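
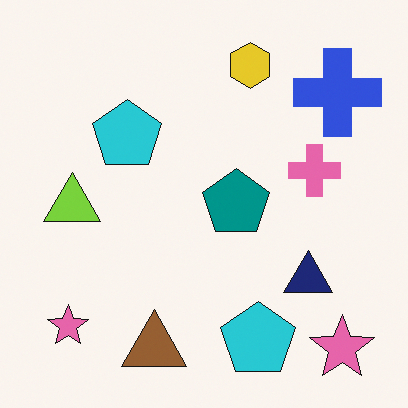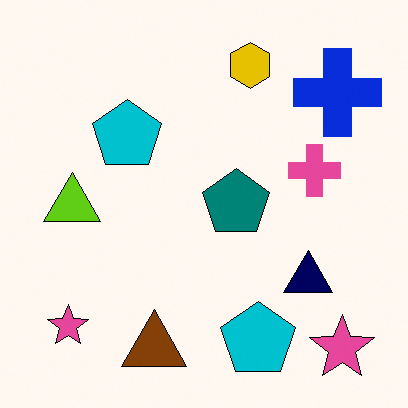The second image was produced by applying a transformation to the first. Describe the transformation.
This is the original image given slightly increased contrast.

Tones are pushed away from mid-grey across the whole image — a global contrast change.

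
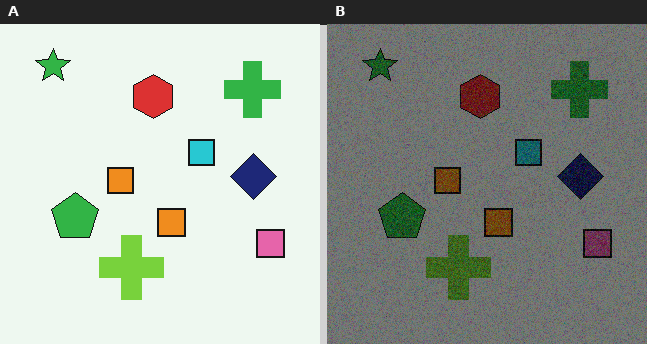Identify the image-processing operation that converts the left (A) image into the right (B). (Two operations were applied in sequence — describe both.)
The image was degraded with strong gaussian noise, then noticeably darkened.

Random speckle covers the whole image, including the flat background. Every pixel — background and shapes alike — is uniformly darkened.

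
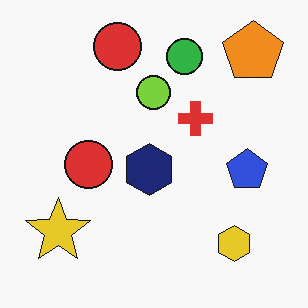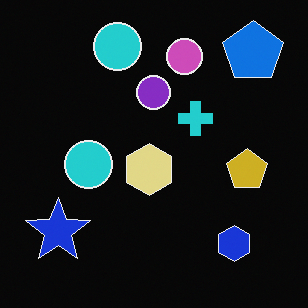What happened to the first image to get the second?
The transformation is: color-inverted (negative).

The light background has become dark and every shape's color is its complement — a photographic negative.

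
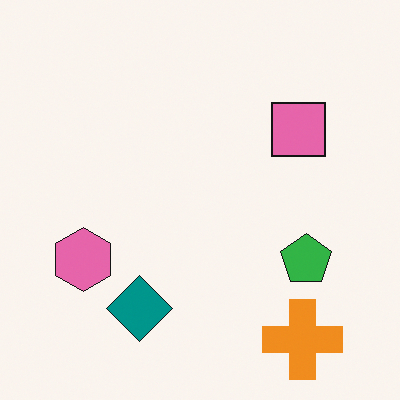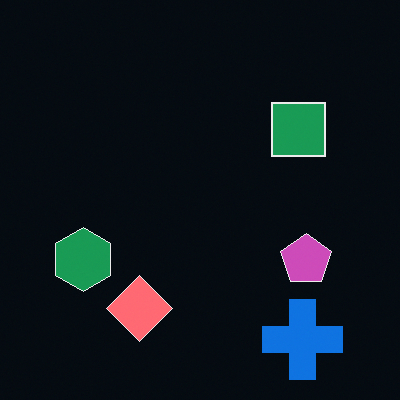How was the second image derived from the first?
The second image is the first color-inverted (negative).

The light background has become dark and every shape's color is its complement — a photographic negative.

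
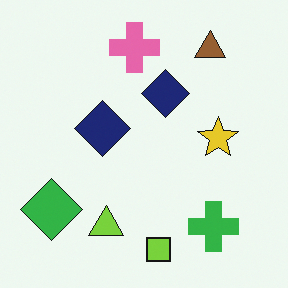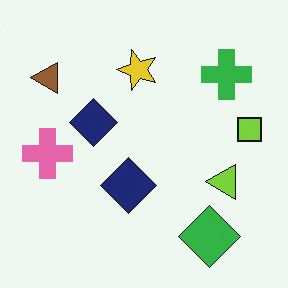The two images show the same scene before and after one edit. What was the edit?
This is the original image rotated 90° counter-clockwise.

The brown triangle sits in the top-right of the first image and the top-left of the second — consistent with a whole-image 90° counter-clockwise rotation.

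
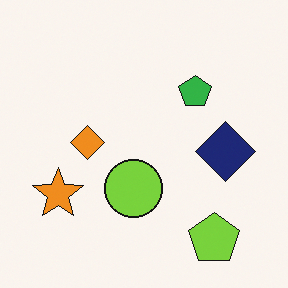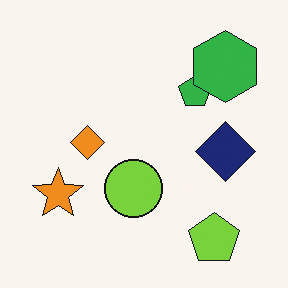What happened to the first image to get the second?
Overlaid with an additional green hexagon.

A green hexagon appears in the second image that is absent from the first.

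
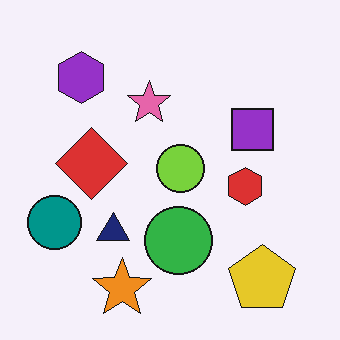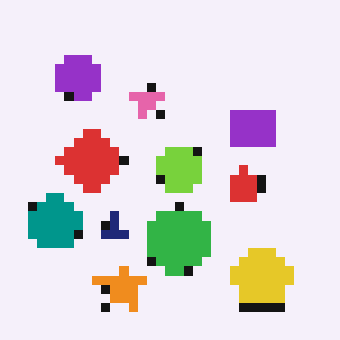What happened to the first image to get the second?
The image was heavily pixelated into large blocks.

Shapes are reduced to large square blocks; fine edges and outlines are lost — a downscale-then-upscale (mosaic) effect.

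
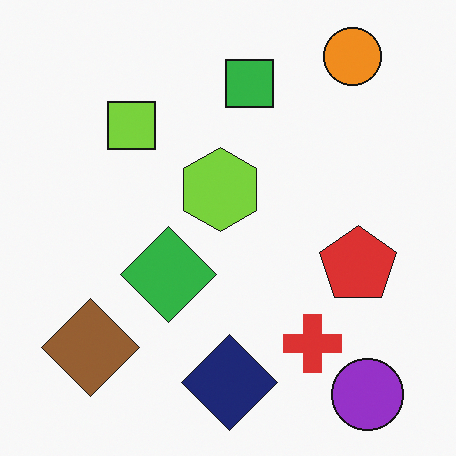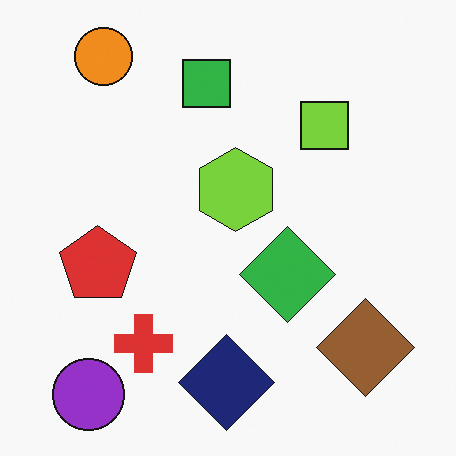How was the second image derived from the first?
The image was flipped horizontally (left ↔ right).

The purple circle is in the bottom-right of the first image and the bottom-left of the second — shapes on opposite sides of the vertical midline have swapped in a mirror flip.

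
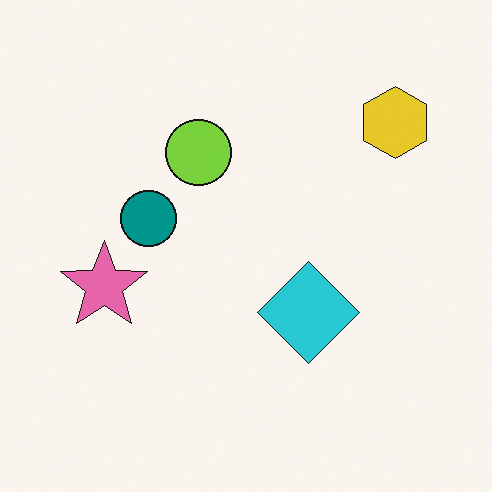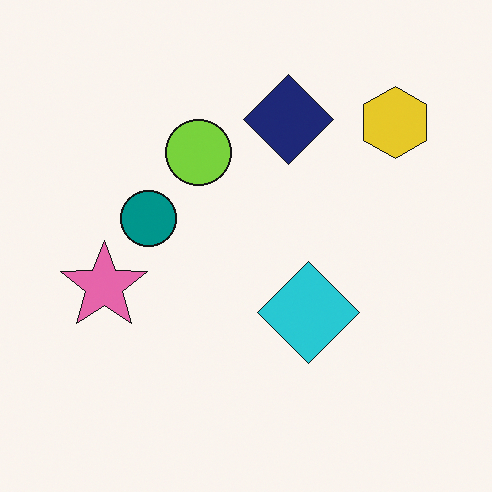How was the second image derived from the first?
The transformation is: overlaid with an additional navy diamond.

A navy diamond appears in the second image that is absent from the first.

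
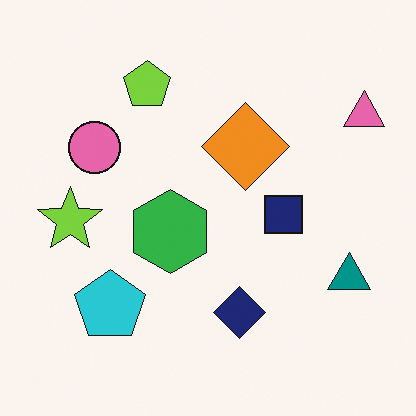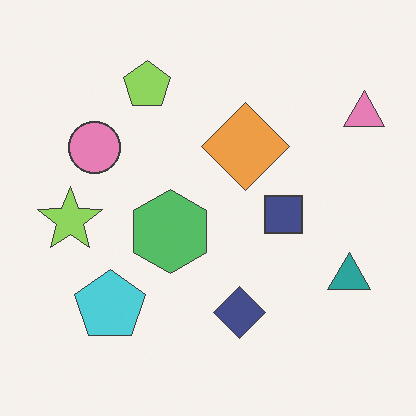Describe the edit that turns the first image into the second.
Given slightly reduced contrast.

Tones are pushed toward mid-grey across the whole image — a global contrast change.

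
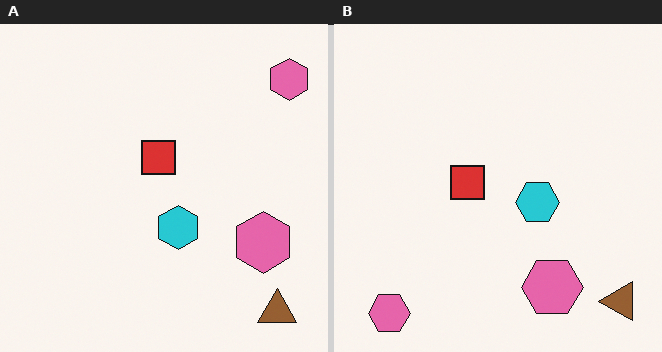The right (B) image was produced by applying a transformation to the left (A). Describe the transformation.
Transposed (reflected across the top-left ↔ bottom-right diagonal).

Shapes have swapped their row and column positions — what was in the top-right is now in the bottom-left — a diagonal reflection.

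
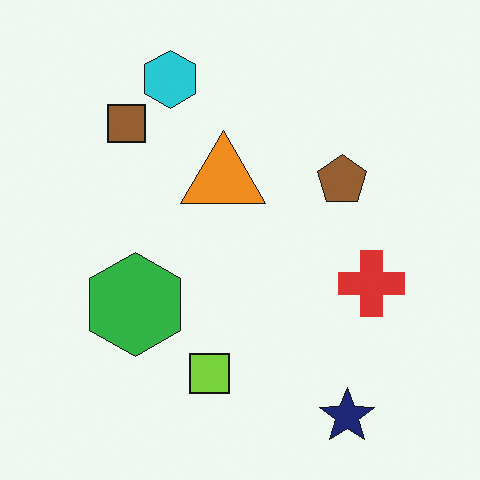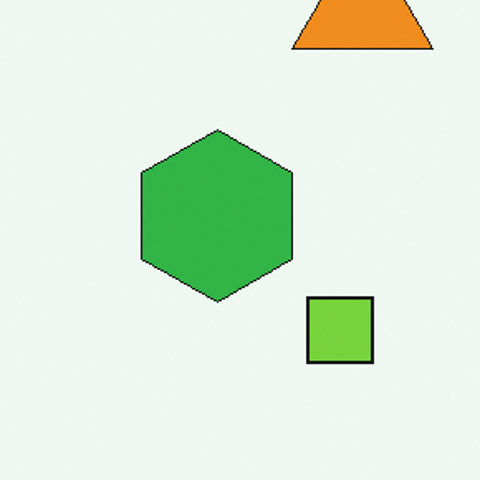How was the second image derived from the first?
This is the original image cropped tightly and scaled back up.

The visible shapes are larger and the field of view is narrower; shapes near the original edges may be partly or wholly outside the frame — a crop-and-rescale.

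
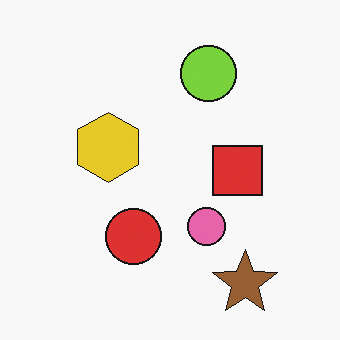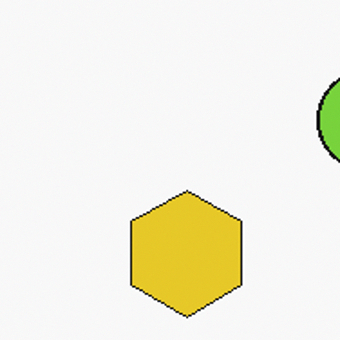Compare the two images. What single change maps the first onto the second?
This is the original image cropped to a noticeably smaller region and rescaled.

The visible shapes are larger and the field of view is narrower; shapes near the original edges may be partly or wholly outside the frame — a crop-and-rescale.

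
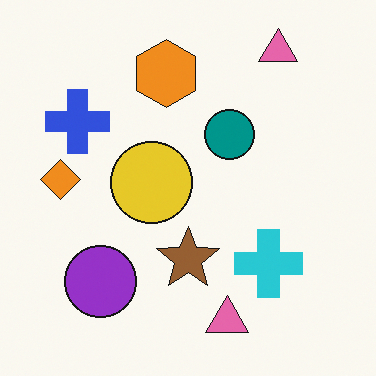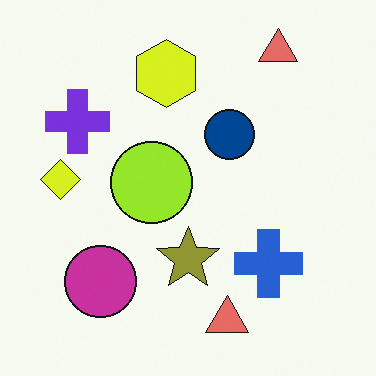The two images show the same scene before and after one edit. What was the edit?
It was hue-shifted by a small amount.

Every shape's color has rotated by the same amount around the hue wheel — a uniform hue shift.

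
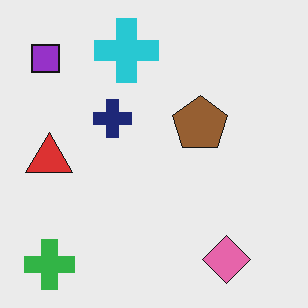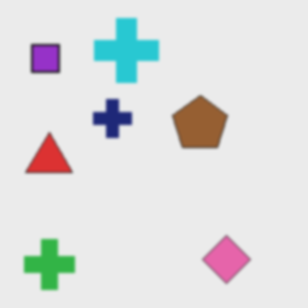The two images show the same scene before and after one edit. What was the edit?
This is the original image slightly softened.

Shape edges and outlines are uniformly softened across the whole image.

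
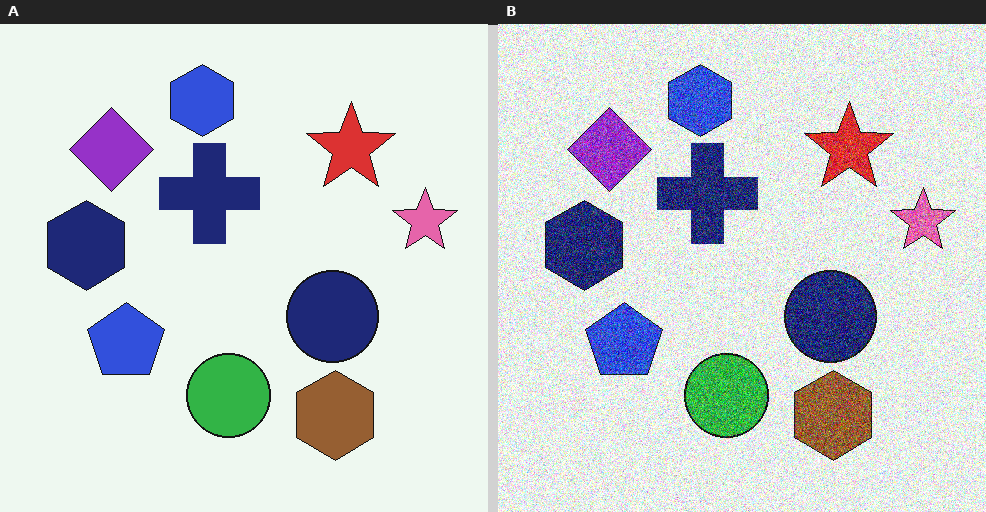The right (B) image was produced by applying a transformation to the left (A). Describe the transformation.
Degraded with a thick layer of grain.

Random speckle covers the whole image, including the flat background.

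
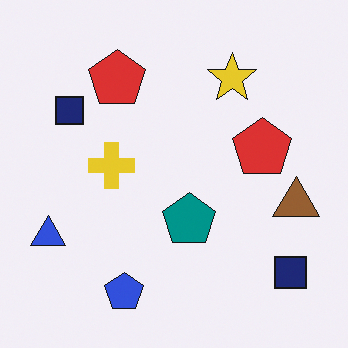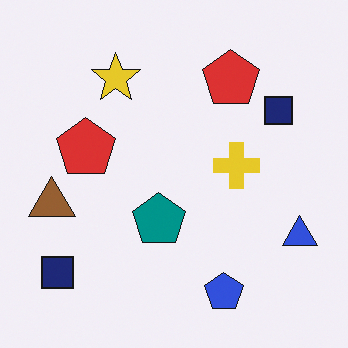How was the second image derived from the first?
The second image is the first flipped horizontally (left ↔ right).

The blue triangle is in the bottom-left of the first image and the bottom-right of the second — shapes on opposite sides of the vertical midline have swapped in a mirror flip.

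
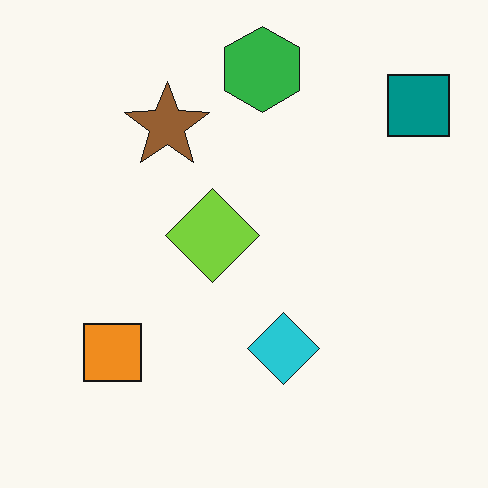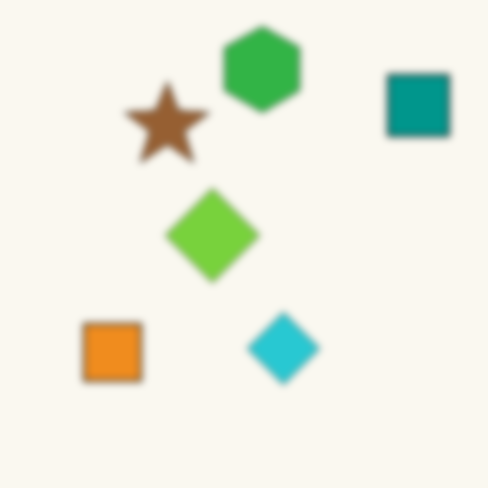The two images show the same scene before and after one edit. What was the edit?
This is the original image moderately blurred.

Shape edges and outlines are uniformly softened across the whole image.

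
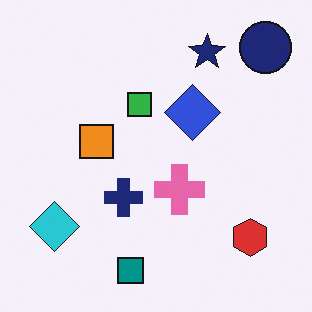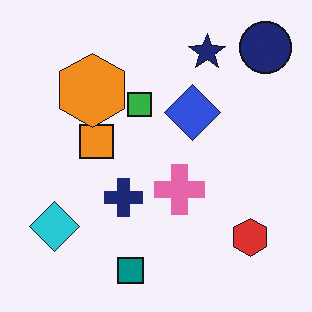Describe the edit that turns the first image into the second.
Overlaid with an additional orange hexagon.

An orange hexagon appears in the second image that is absent from the first.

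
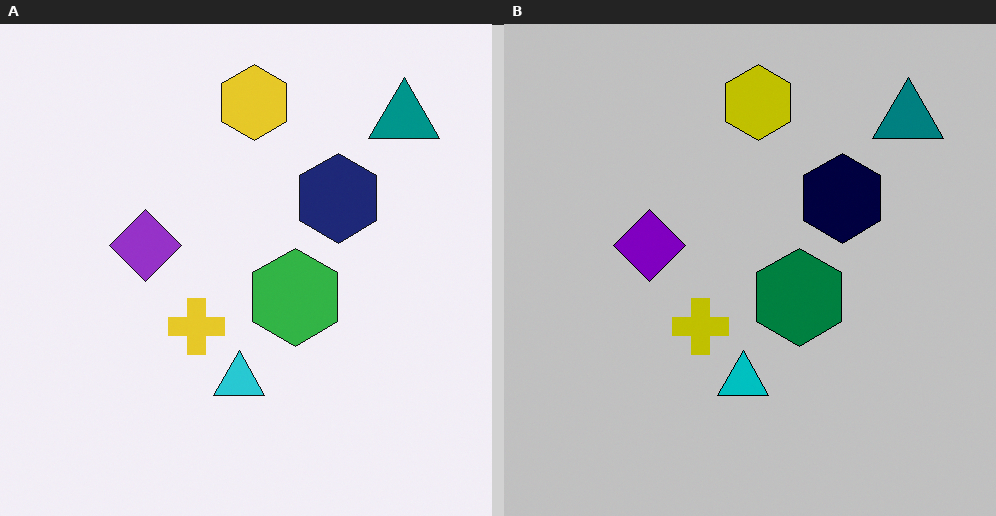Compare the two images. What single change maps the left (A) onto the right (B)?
Aggressively posterized.

Each flat color has snapped to a coarser quantized level — most visibly, the near-white background has dropped to a flat grey.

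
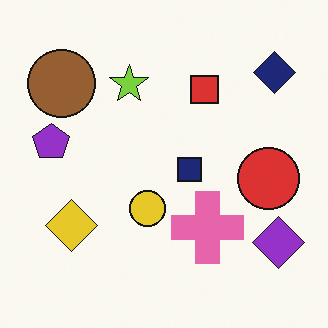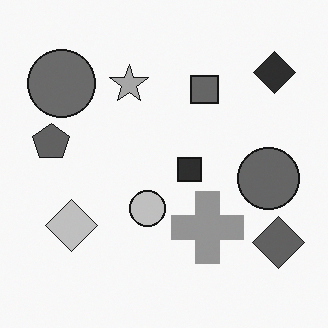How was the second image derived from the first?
Converted to grayscale.

All color is removed — every shape is now a shade of grey.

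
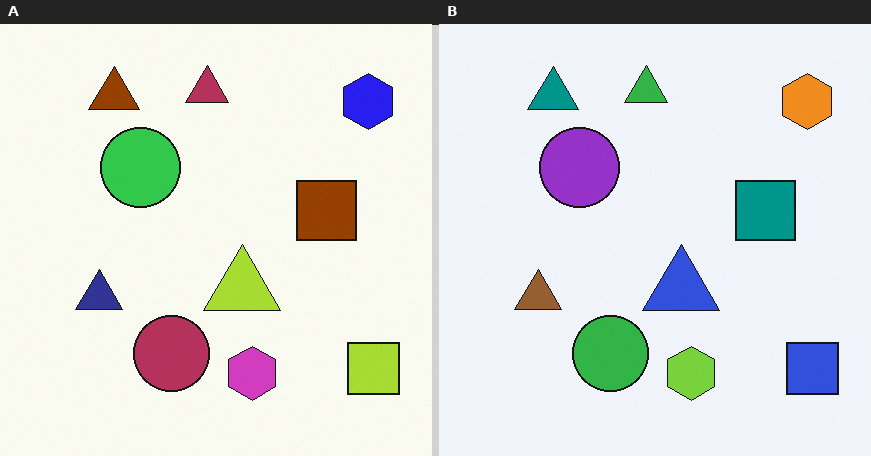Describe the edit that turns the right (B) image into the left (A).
This is the original image hue-shifted by a large amount.

Every shape's color has rotated by the same amount around the hue wheel — a uniform hue shift.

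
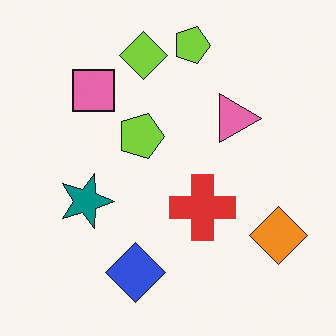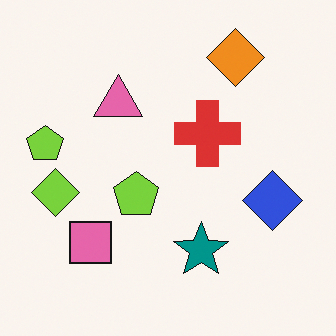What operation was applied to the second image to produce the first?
The image was rotated 90° clockwise.

The orange diamond sits in the top-right of the second image and the bottom-right of the first — consistent with a whole-image 90° clockwise rotation.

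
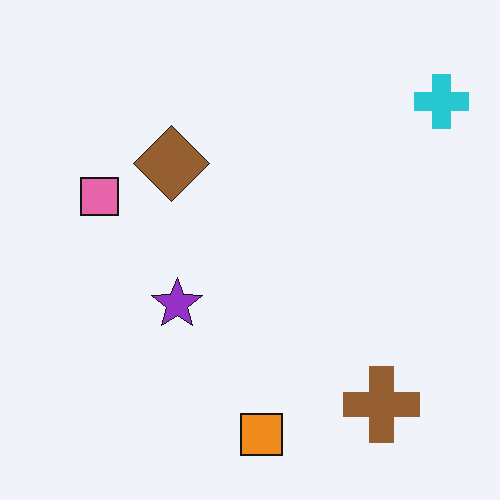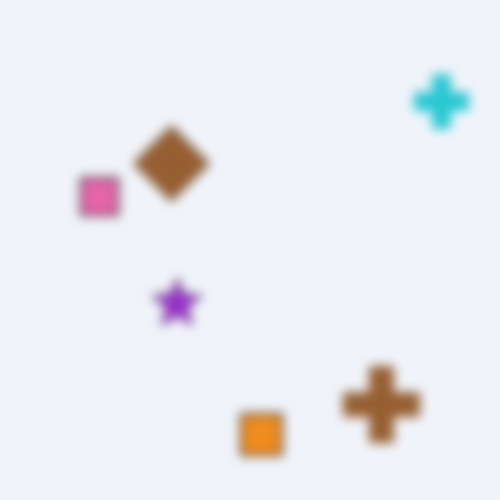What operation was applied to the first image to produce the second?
This is the original image strongly gaussian-blurred.

Shape edges and outlines are uniformly softened across the whole image.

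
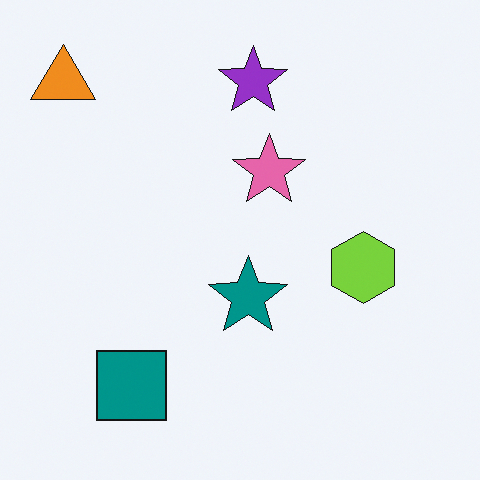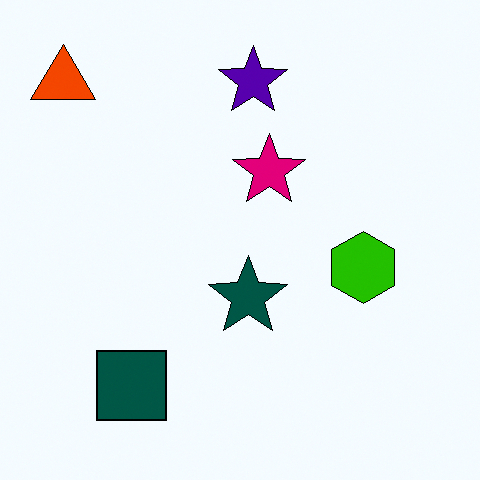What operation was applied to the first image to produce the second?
This is the original image boosted in contrast.

Tones are pushed away from mid-grey across the whole image — a global contrast change.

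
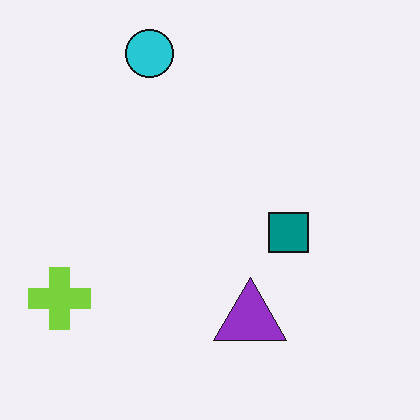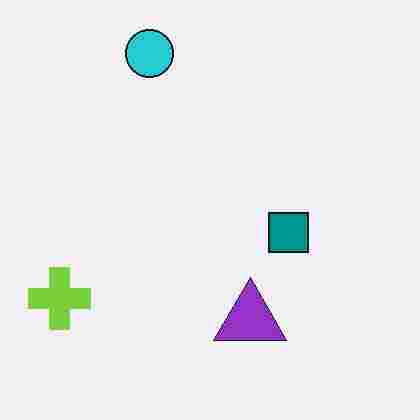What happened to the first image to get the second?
Degraded with heavy JPEG compression.

Blocky 8×8 compression artifacts appear around shape edges and the flat background shows ringing — characteristic JPEG degradation.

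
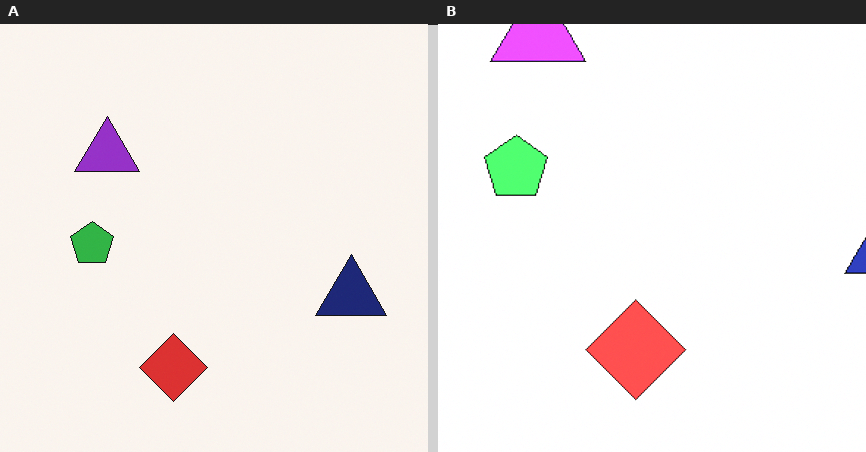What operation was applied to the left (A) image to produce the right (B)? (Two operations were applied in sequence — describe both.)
The right (B) image is the left (A) cropped to a modestly smaller region and rescaled, then noticeably brightened.

The visible shapes are larger and the field of view is narrower; shapes near the original edges may be partly or wholly outside the frame — a crop-and-rescale. Every pixel — background and shapes alike — is uniformly brightened.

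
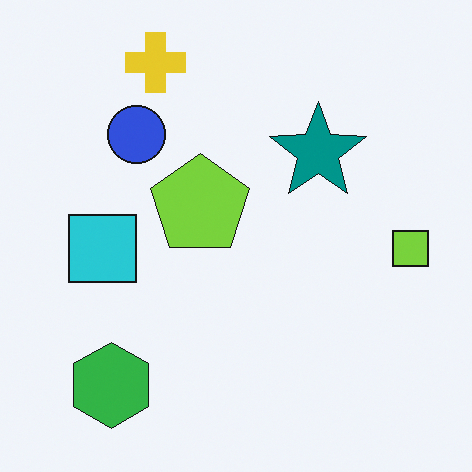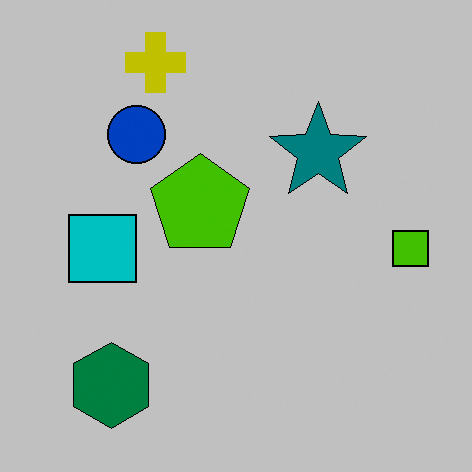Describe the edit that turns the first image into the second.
The image was aggressively posterized.

Each flat color has snapped to a coarser quantized level — most visibly, the near-white background has dropped to a flat grey.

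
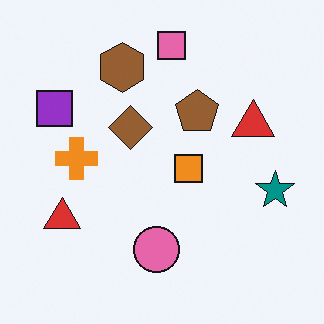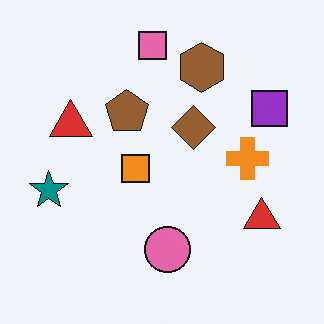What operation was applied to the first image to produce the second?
The transformation is: flipped horizontally (left ↔ right).

The teal star is in the right of the first image and the left of the second — shapes on opposite sides of the vertical midline have swapped in a mirror flip.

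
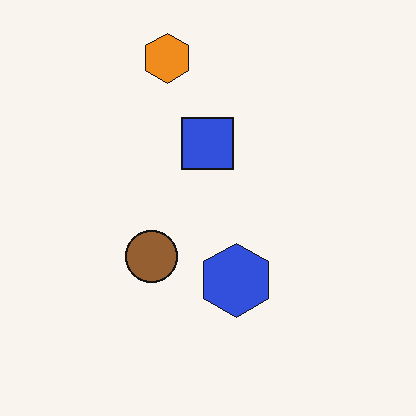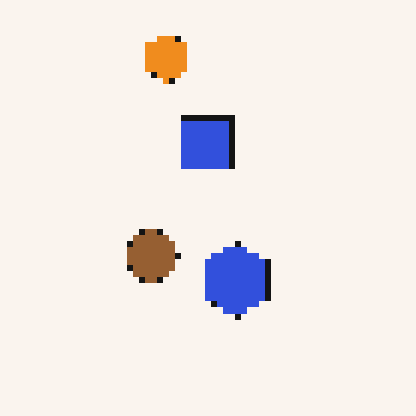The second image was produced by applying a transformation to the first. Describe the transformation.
Moderately pixelated.

Shapes are reduced to large square blocks; fine edges and outlines are lost — a downscale-then-upscale (mosaic) effect.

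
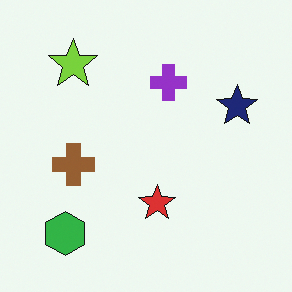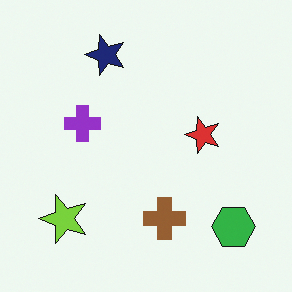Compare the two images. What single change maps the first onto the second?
It was rotated 90° counter-clockwise.

The green hexagon sits in the bottom-left of the first image and the bottom-right of the second — consistent with a whole-image 90° counter-clockwise rotation.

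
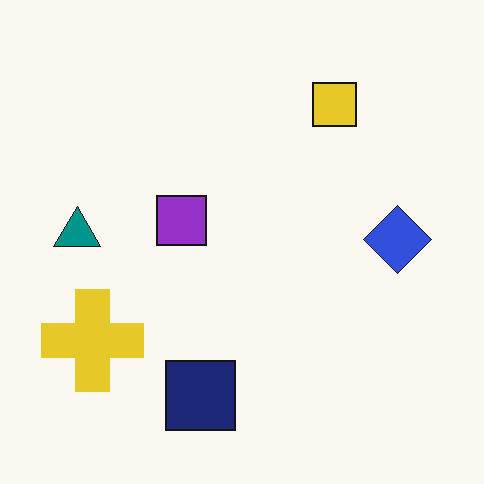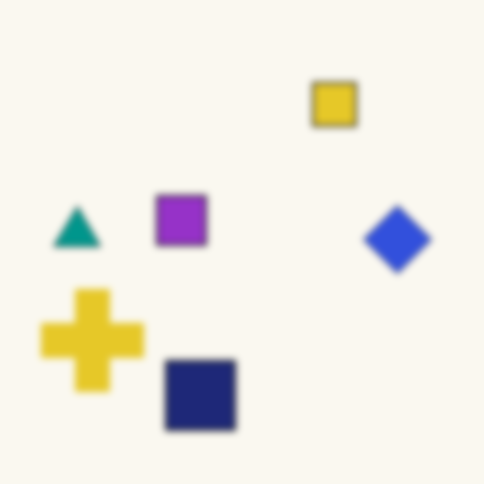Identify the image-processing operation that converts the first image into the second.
The transformation is: moderately blurred.

Shape edges and outlines are uniformly softened across the whole image.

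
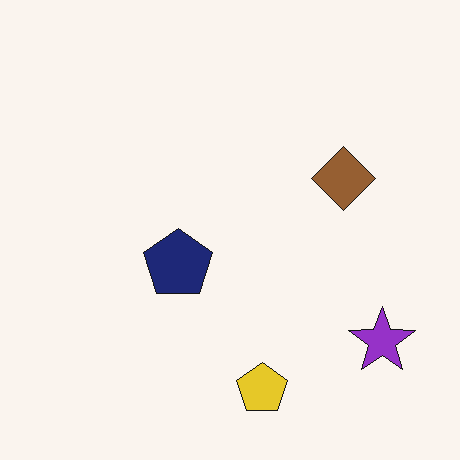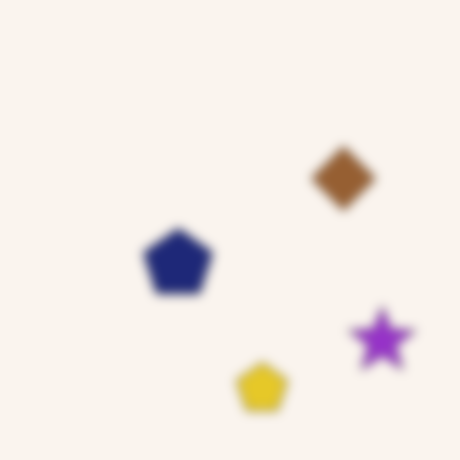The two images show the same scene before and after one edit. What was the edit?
The image was heavily blurred.

Shape edges and outlines are uniformly softened across the whole image.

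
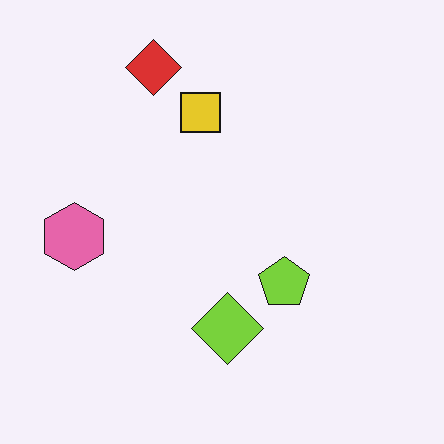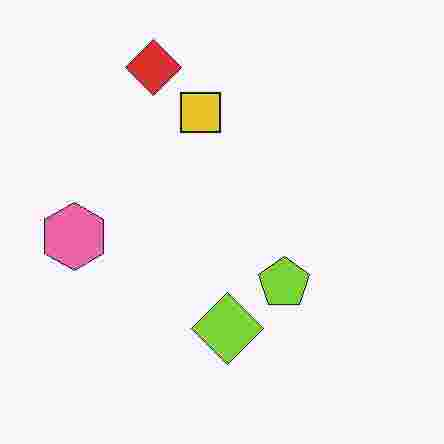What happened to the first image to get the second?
This is the original image heavily JPEG-compressed with obvious blocking artifacts.

Blocky 8×8 compression artifacts appear around shape edges and the flat background shows ringing — characteristic JPEG degradation.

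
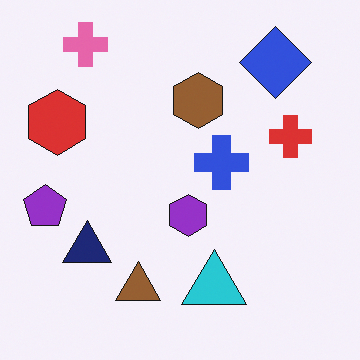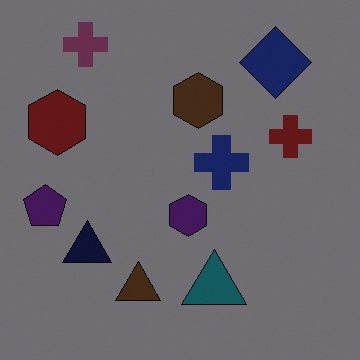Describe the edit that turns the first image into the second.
It was darkened a lot.

Every pixel — background and shapes alike — is uniformly darkened.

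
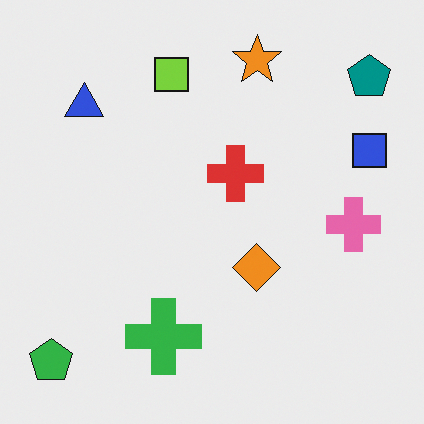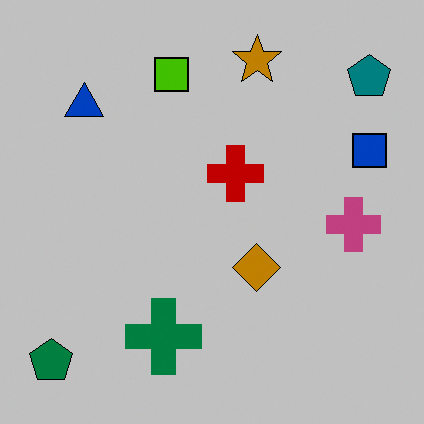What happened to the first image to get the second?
The transformation is: heavily posterized to just a handful of flat colors.

Each flat color has snapped to a coarser quantized level — most visibly, the near-white background has dropped to a flat grey.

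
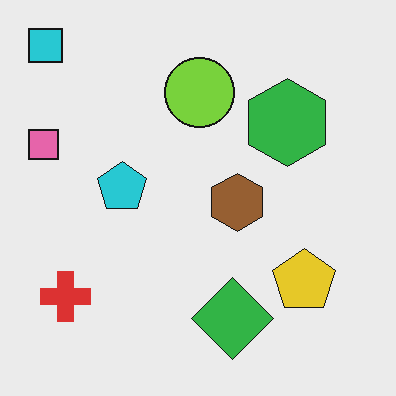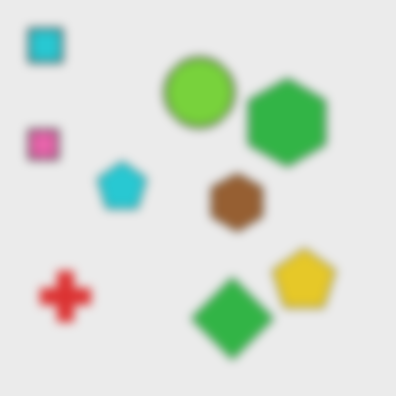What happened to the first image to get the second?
This is the original image strongly gaussian-blurred.

Shape edges and outlines are uniformly softened across the whole image.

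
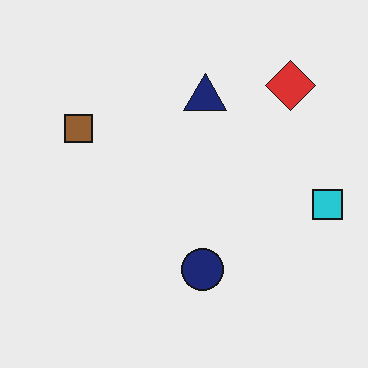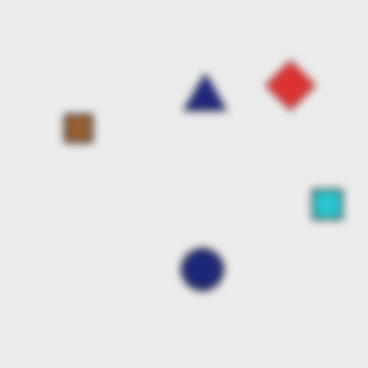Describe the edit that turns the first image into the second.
Moderately blurred.

Shape edges and outlines are uniformly softened across the whole image.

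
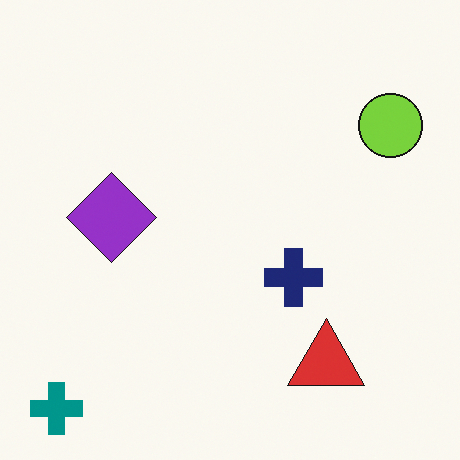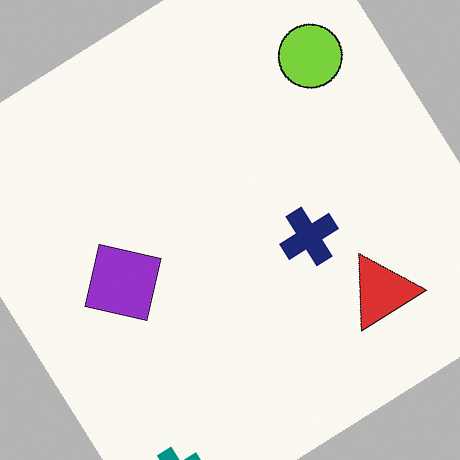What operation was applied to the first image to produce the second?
The second image is the first rotated counter-clockwise by a large amount — several tens of degrees.

Every shape is tilted by the same angle and the image corners show triangular fill wedges — a whole-image rotation by a non-right angle.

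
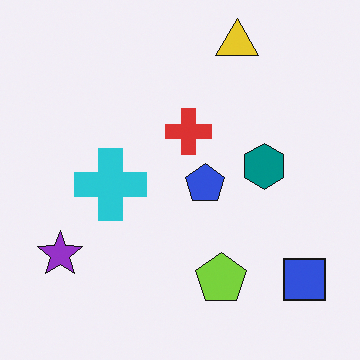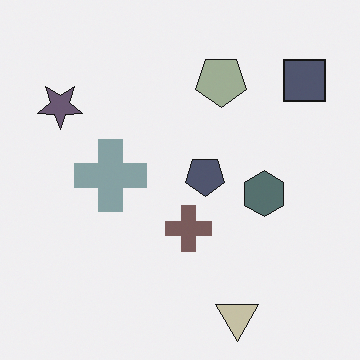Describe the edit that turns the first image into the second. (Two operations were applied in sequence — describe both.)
This is the original image heavily desaturated, then flipped vertically (top ↔ bottom).

All colors are more muted and greyish — a global saturation change. The yellow triangle is in the top of the first image and the bottom of the second — shapes on opposite sides of the horizontal midline have swapped in a mirror flip.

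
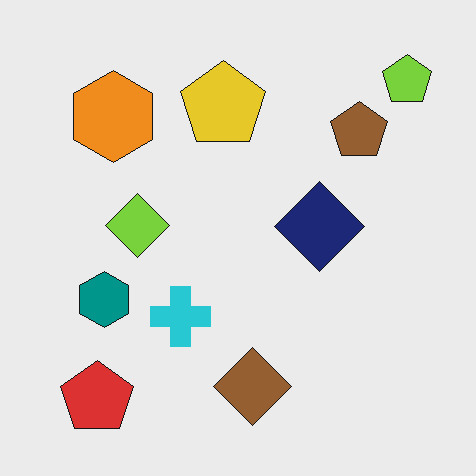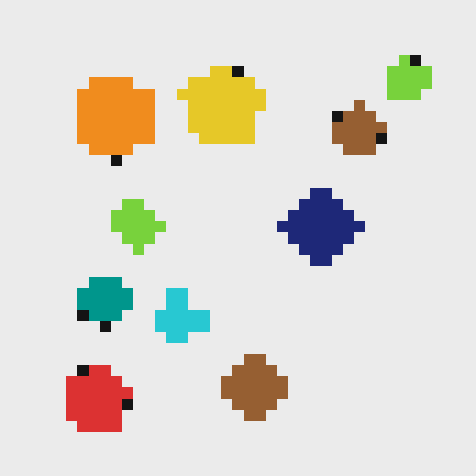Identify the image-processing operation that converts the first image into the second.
This is the original image coarsely pixelated.

Shapes are reduced to large square blocks; fine edges and outlines are lost — a downscale-then-upscale (mosaic) effect.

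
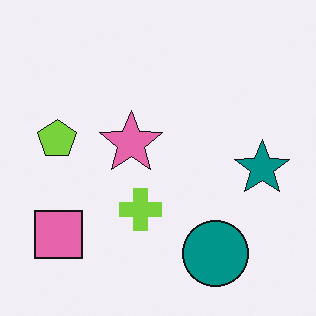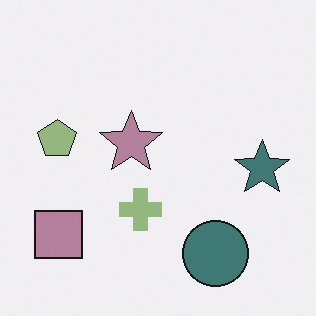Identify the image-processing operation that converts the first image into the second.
The transformation is: made much more muted (saturation change).

All colors are more muted and greyish — a global saturation change.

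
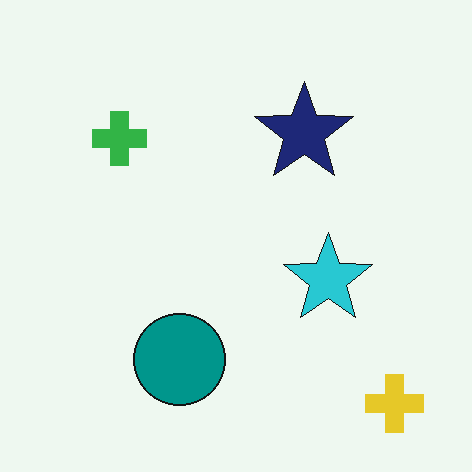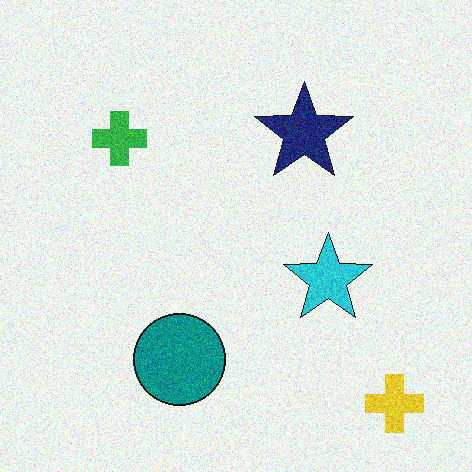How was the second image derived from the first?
The second image is the first degraded with visible gaussian noise.

Random speckle covers the whole image, including the flat background.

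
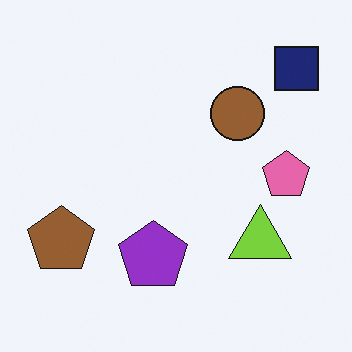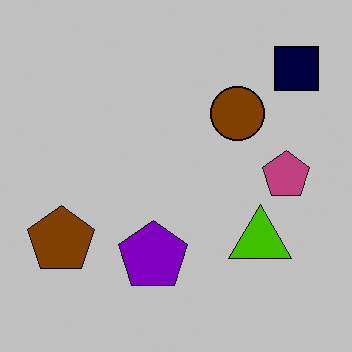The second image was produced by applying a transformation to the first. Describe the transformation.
Aggressively posterized.

Each flat color has snapped to a coarser quantized level — most visibly, the near-white background has dropped to a flat grey.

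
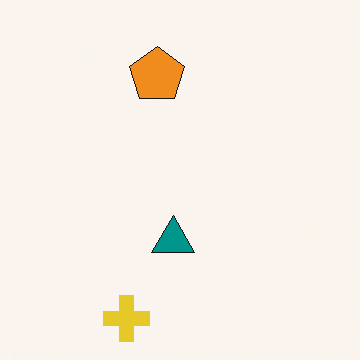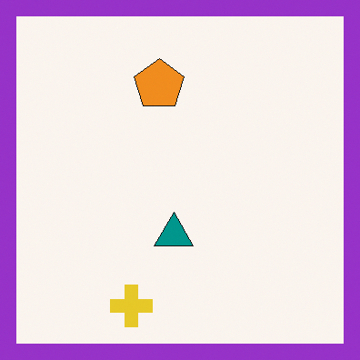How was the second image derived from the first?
This is the original image framed with a purple border.

A solid purple frame runs around the edge of the second image, with the content slightly shrunk inside it.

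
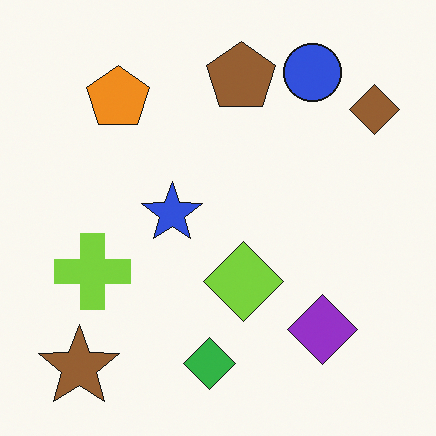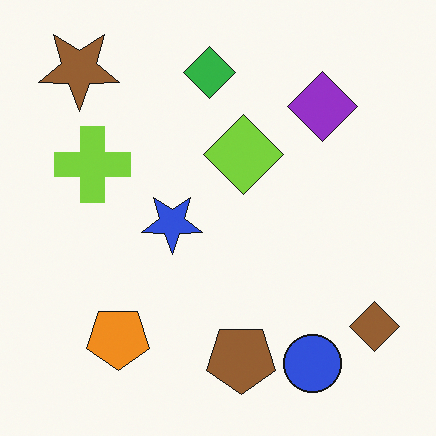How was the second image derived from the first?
It was flipped vertically (top ↔ bottom).

The brown star is in the bottom-left of the first image and the top-left of the second — shapes on opposite sides of the horizontal midline have swapped in a mirror flip.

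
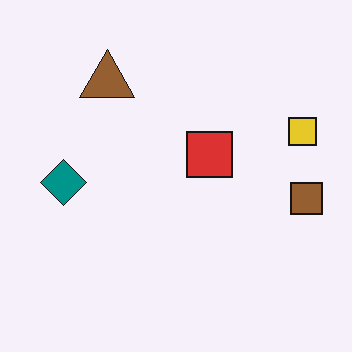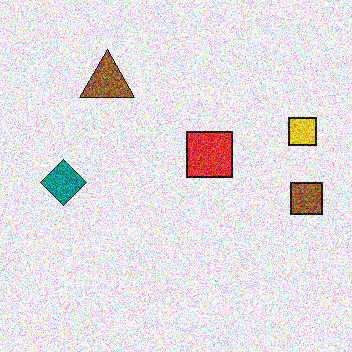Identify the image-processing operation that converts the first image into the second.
The image was degraded with strong gaussian noise.

Random speckle covers the whole image, including the flat background.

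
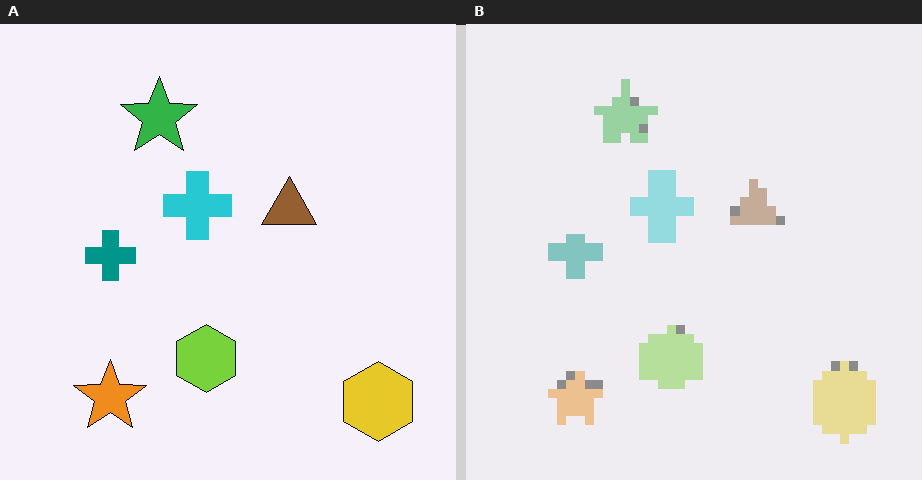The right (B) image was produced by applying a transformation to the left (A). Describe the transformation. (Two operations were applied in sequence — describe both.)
This is the original image given much lower contrast, then heavily pixelated into large blocks.

Tones are pushed toward mid-grey across the whole image — a global contrast change. Shapes are reduced to large square blocks; fine edges and outlines are lost — a downscale-then-upscale (mosaic) effect.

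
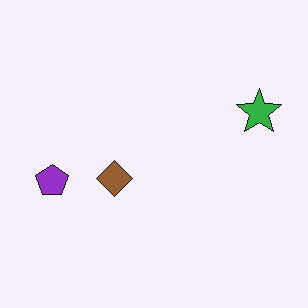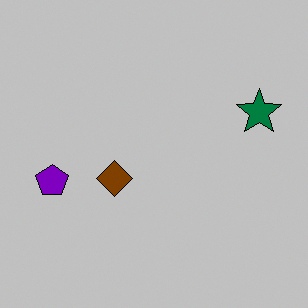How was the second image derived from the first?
The transformation is: aggressively posterized.

Each flat color has snapped to a coarser quantized level — most visibly, the near-white background has dropped to a flat grey.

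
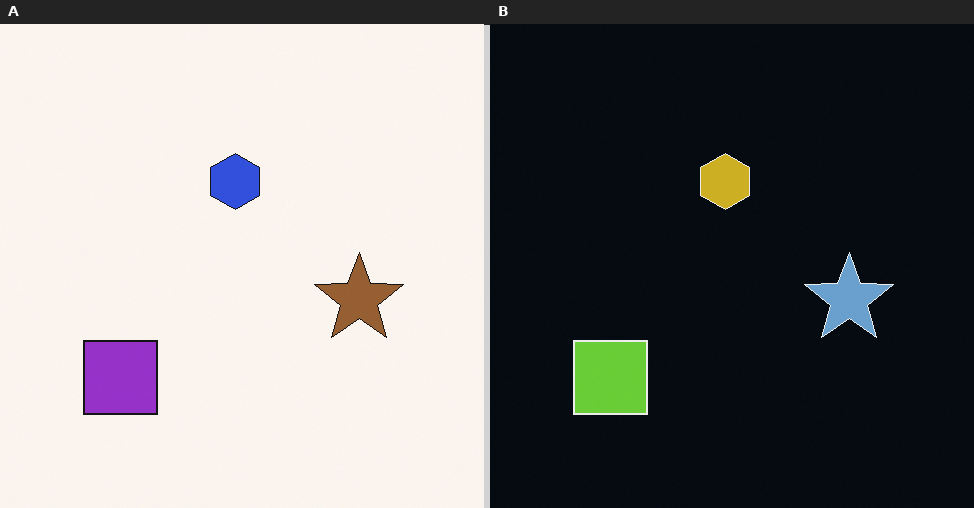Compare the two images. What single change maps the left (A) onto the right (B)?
The right (B) image is the left (A) color-inverted (negative).

The light background has become dark and every shape's color is its complement — a photographic negative.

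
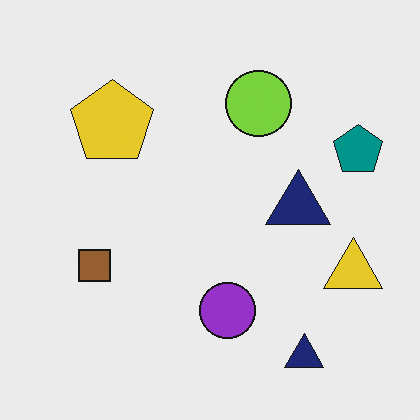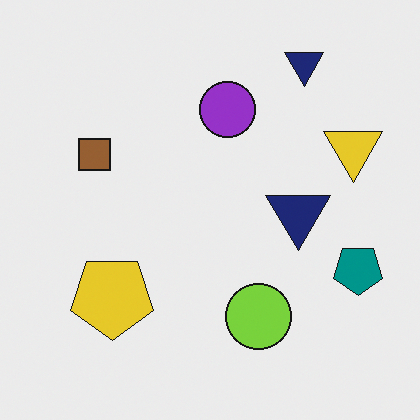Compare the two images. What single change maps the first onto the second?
This is the original image flipped vertically (top ↔ bottom).

The lime circle is in the top of the first image and the bottom of the second — shapes on opposite sides of the horizontal midline have swapped in a mirror flip.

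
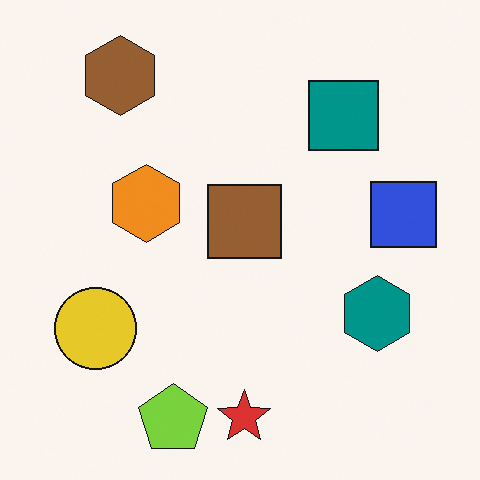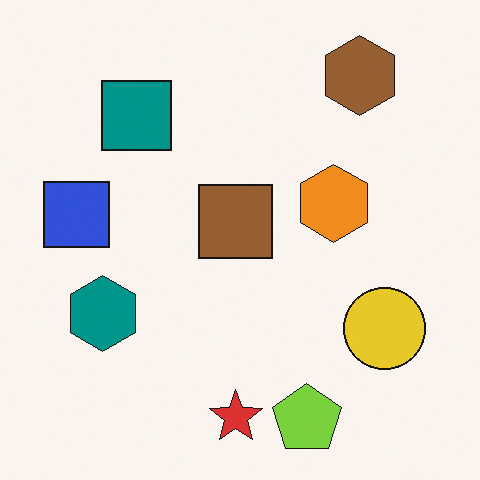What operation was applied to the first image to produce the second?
The transformation is: flipped horizontally (left ↔ right).

The blue square is in the right of the first image and the left of the second — shapes on opposite sides of the vertical midline have swapped in a mirror flip.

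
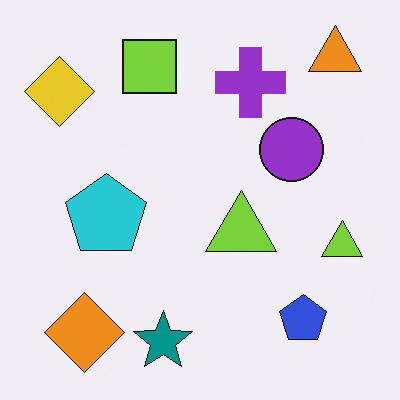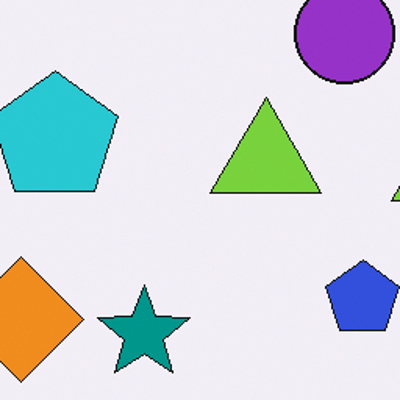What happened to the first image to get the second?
The second image is the first cropped slightly and scaled back up.

The visible shapes are larger and the field of view is narrower; shapes near the original edges may be partly or wholly outside the frame — a crop-and-rescale.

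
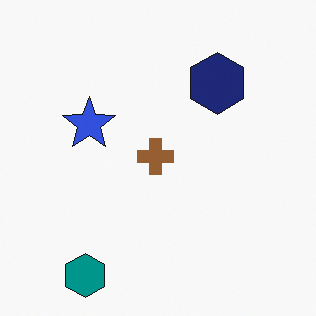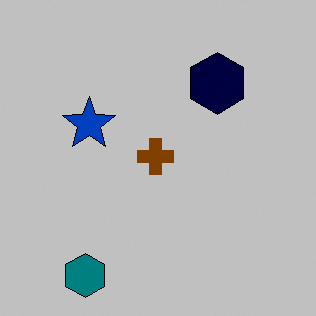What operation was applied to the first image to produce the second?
This is the original image heavily posterized to just a handful of flat colors.

Each flat color has snapped to a coarser quantized level — most visibly, the near-white background has dropped to a flat grey.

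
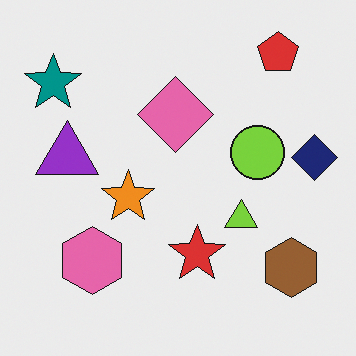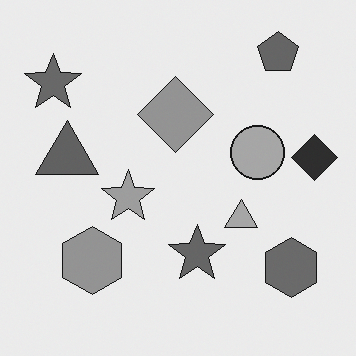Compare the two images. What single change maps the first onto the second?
It was converted to grayscale.

All color is removed — every shape is now a shade of grey.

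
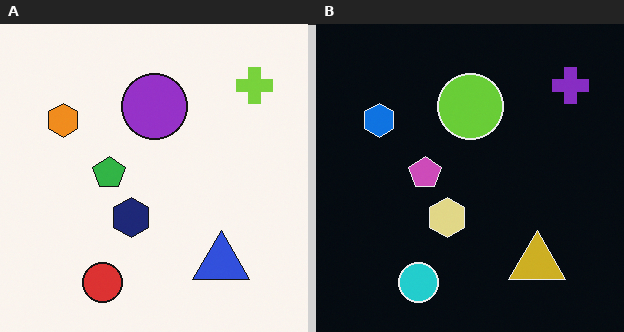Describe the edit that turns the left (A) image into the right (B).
The right (B) image is the left (A) color-inverted (negative).

The light background has become dark and every shape's color is its complement — a photographic negative.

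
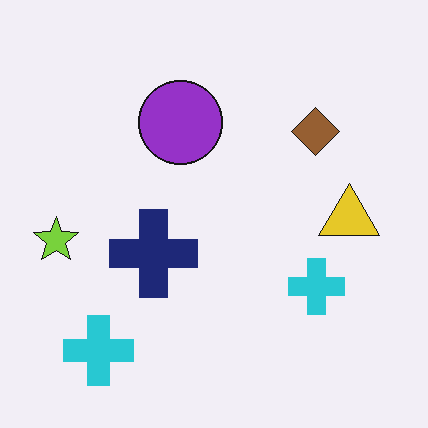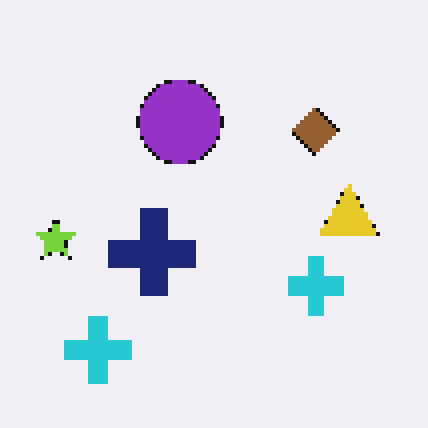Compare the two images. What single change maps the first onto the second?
Mildly pixelated.

Shapes are reduced to large square blocks; fine edges and outlines are lost — a downscale-then-upscale (mosaic) effect.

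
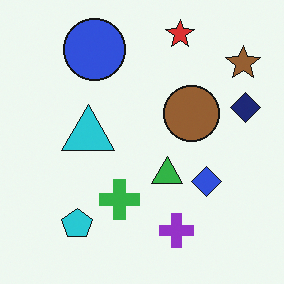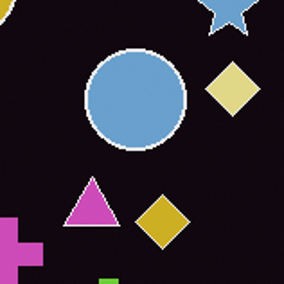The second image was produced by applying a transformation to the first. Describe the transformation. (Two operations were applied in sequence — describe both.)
The transformation is: cropped to a noticeably smaller region and rescaled, then color-inverted (negative).

The visible shapes are larger and the field of view is narrower; shapes near the original edges may be partly or wholly outside the frame — a crop-and-rescale. The light background has become dark and every shape's color is its complement — a photographic negative.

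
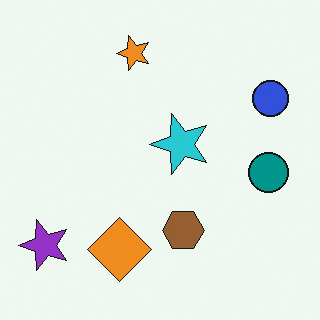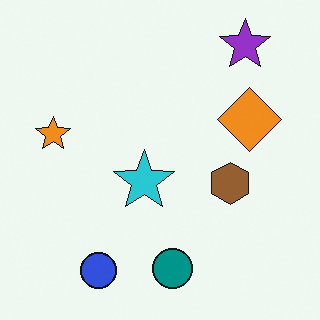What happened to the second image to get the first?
This is the original image transposed (reflected across the top-left ↔ bottom-right diagonal).

Shapes have swapped their row and column positions — what was in the top-right is now in the bottom-left — a diagonal reflection.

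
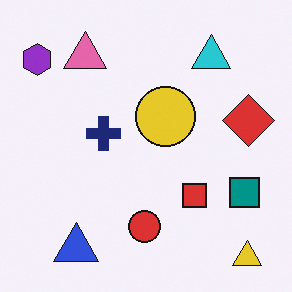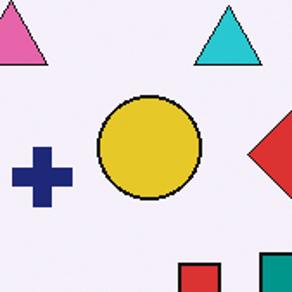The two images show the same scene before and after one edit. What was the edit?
The transformation is: cropped tightly and scaled back up.

The visible shapes are larger and the field of view is narrower; shapes near the original edges may be partly or wholly outside the frame — a crop-and-rescale.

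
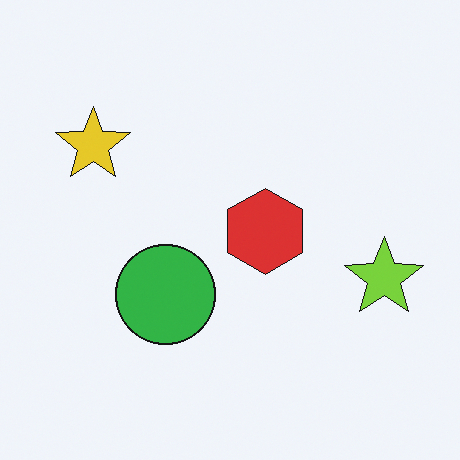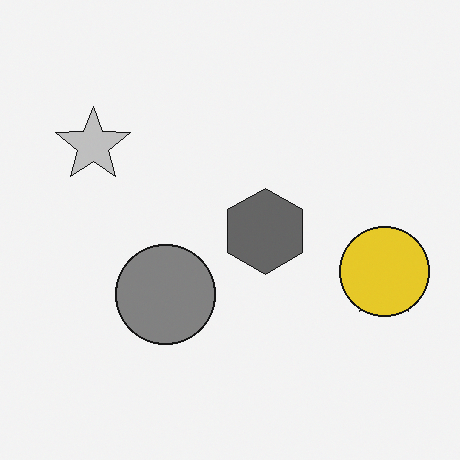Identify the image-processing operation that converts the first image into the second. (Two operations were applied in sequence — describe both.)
This is the original image converted to grayscale, then overlaid with an additional yellow circle.

All color is removed — every shape is now a shade of grey. A yellow circle appears in the second image that is absent from the first.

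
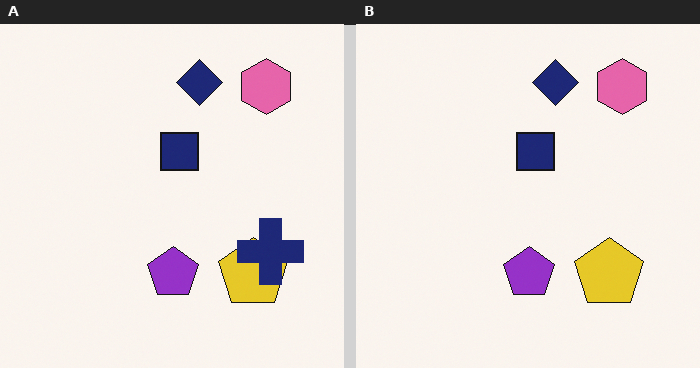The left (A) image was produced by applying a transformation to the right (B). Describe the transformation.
The transformation is: overlaid with an additional navy cross.

A navy cross appears in the left (A) image that is absent from the right (B).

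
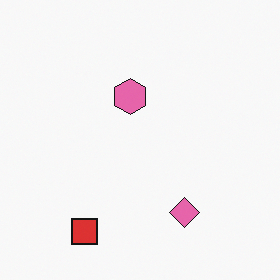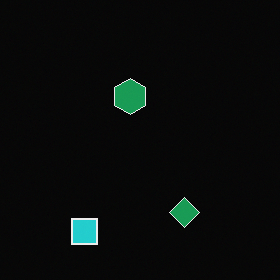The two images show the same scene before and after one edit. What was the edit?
Color-inverted (negative).

The light background has become dark and every shape's color is its complement — a photographic negative.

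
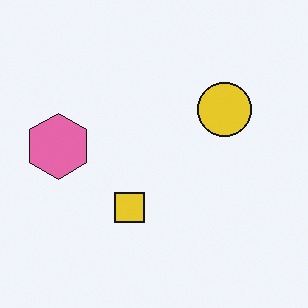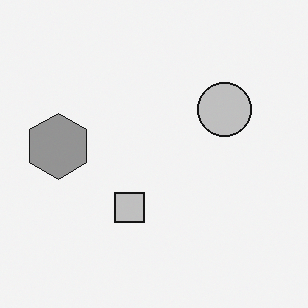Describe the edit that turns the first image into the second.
The image was converted to grayscale.

All color is removed — every shape is now a shade of grey.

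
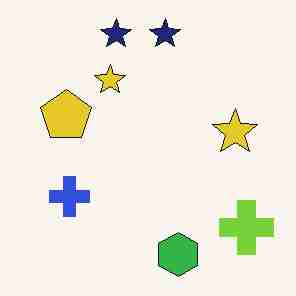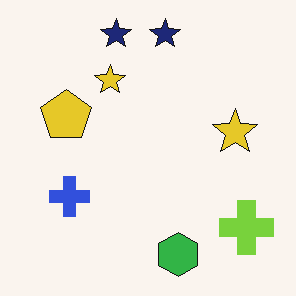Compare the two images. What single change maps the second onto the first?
It was degraded with heavy JPEG compression.

Blocky 8×8 compression artifacts appear around shape edges and the flat background shows ringing — characteristic JPEG degradation.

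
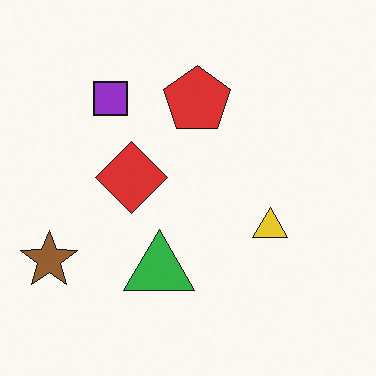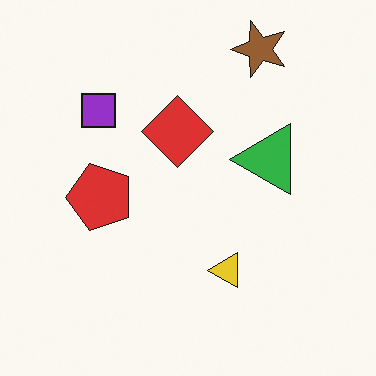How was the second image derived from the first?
This is the original image transposed (reflected across the top-left ↔ bottom-right diagonal).

Shapes have swapped their row and column positions — what was in the top-right is now in the bottom-left — a diagonal reflection.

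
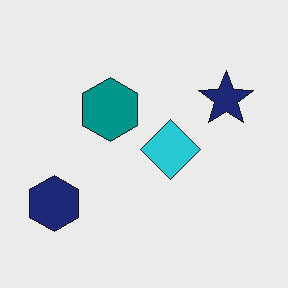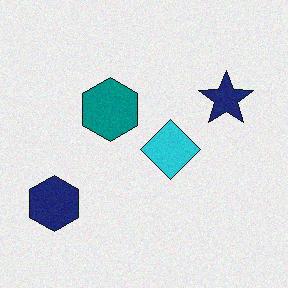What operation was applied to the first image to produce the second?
Degraded with light additive noise.

Random speckle covers the whole image, including the flat background.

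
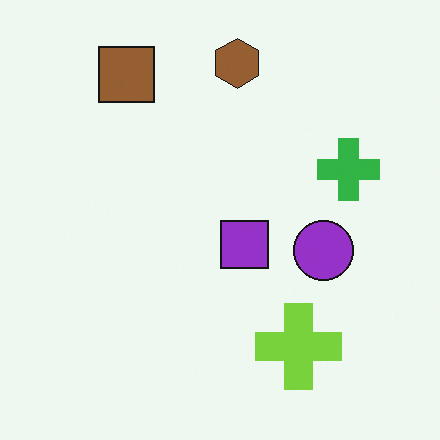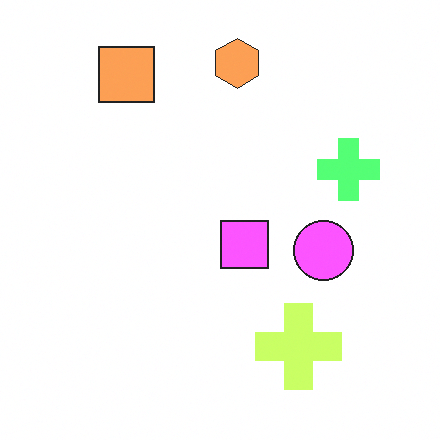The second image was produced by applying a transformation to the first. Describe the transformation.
The image was noticeably brightened.

Every pixel — background and shapes alike — is uniformly brightened.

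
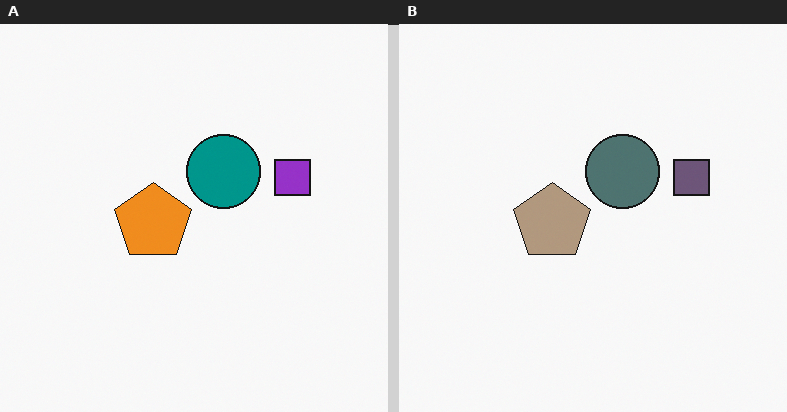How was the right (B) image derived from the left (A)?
Made much more muted (saturation change).

All colors are more muted and greyish — a global saturation change.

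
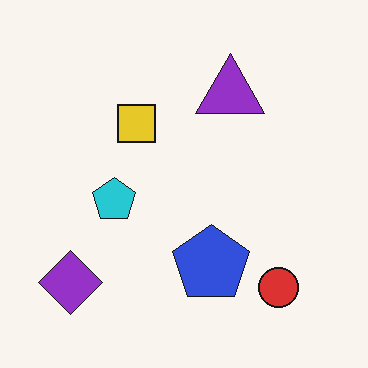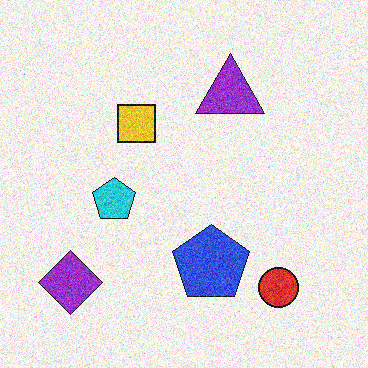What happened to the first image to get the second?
The transformation is: degraded with visible gaussian noise.

Random speckle covers the whole image, including the flat background.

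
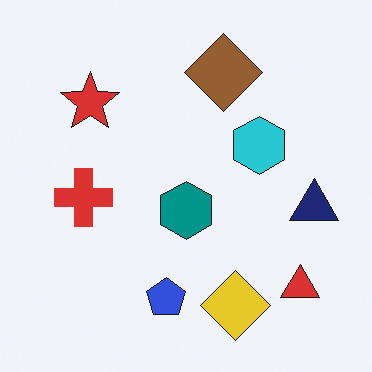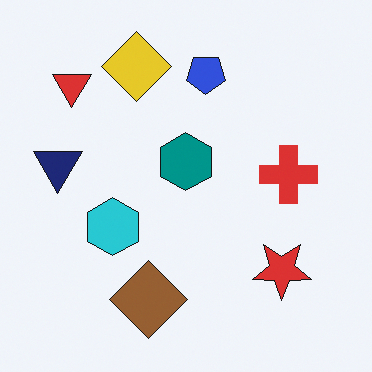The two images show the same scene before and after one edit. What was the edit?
The transformation is: rotated 180°.

The red triangle sits in the bottom-right of the first image and the top-left of the second — consistent with a whole-image 180° rotation.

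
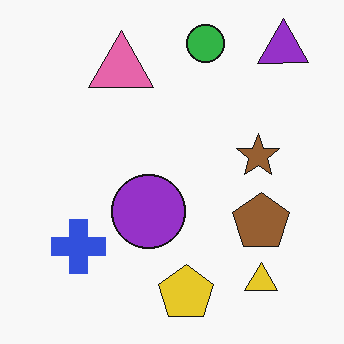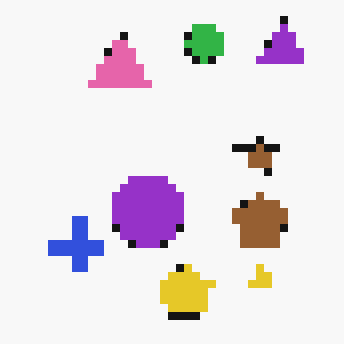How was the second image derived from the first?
The image was pixelated into visible square blocks.

Shapes are reduced to large square blocks; fine edges and outlines are lost — a downscale-then-upscale (mosaic) effect.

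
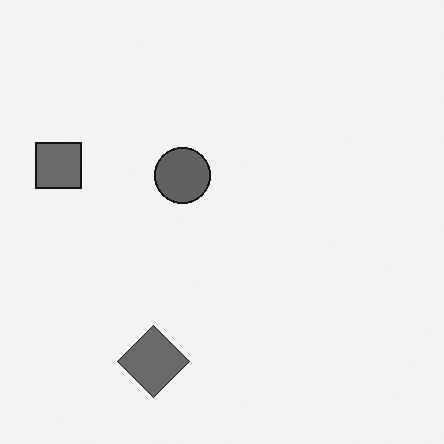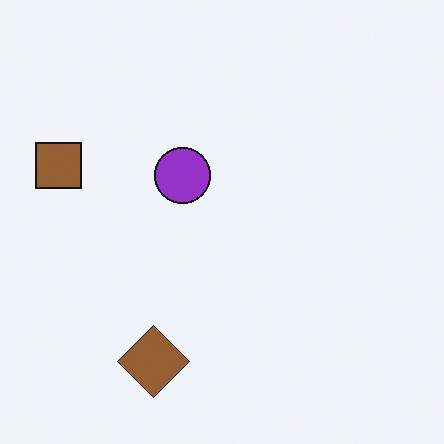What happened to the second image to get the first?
The image was converted to grayscale.

All color is removed — every shape is now a shade of grey.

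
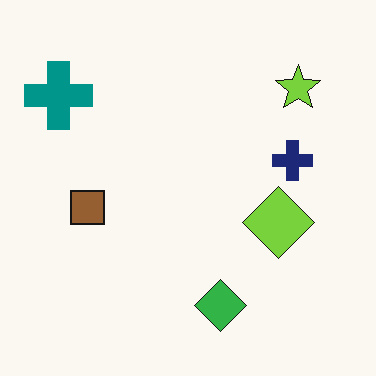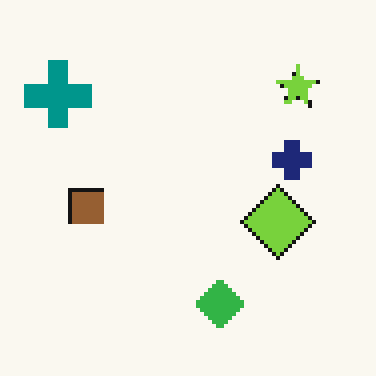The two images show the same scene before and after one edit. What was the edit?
Lightly pixelated (a mild mosaic effect).

Shapes are reduced to large square blocks; fine edges and outlines are lost — a downscale-then-upscale (mosaic) effect.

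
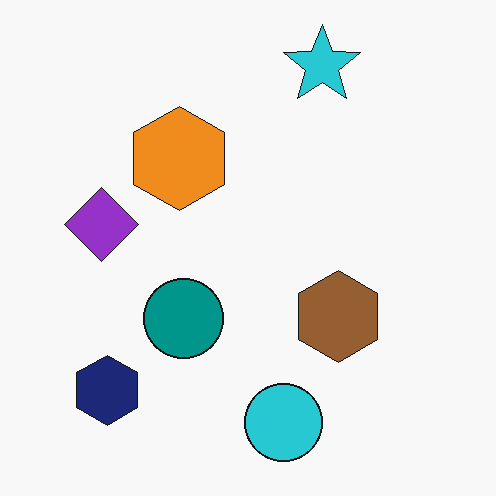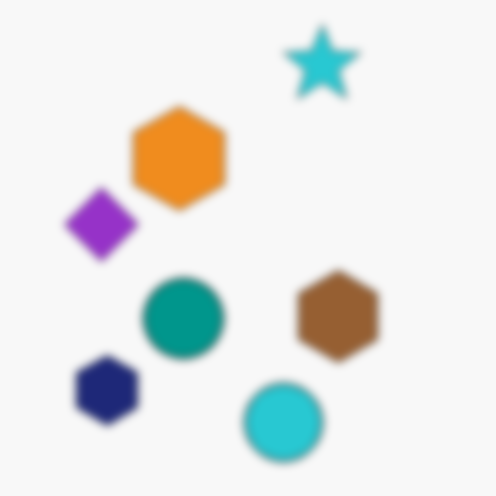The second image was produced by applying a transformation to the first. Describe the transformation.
Moderately blurred.

Shape edges and outlines are uniformly softened across the whole image.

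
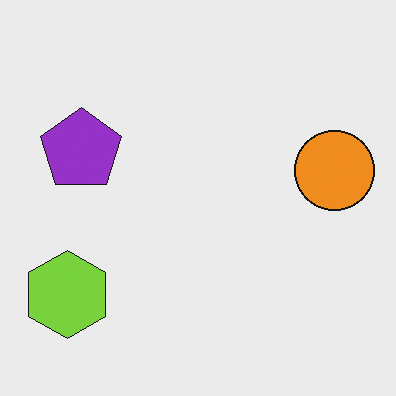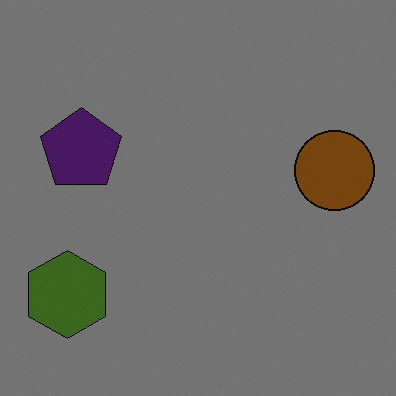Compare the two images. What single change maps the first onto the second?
This is the original image noticeably darkened.

Every pixel — background and shapes alike — is uniformly darkened.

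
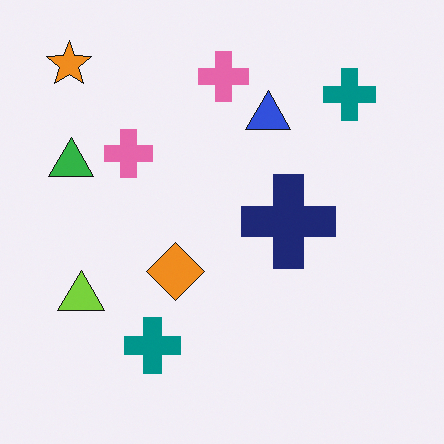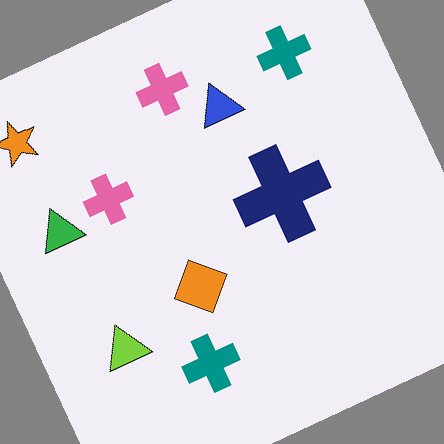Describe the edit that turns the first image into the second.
The transformation is: rotated counter-clockwise by a clearly visible amount.

Every shape is tilted by the same angle and the image corners show triangular fill wedges — a whole-image rotation by a non-right angle.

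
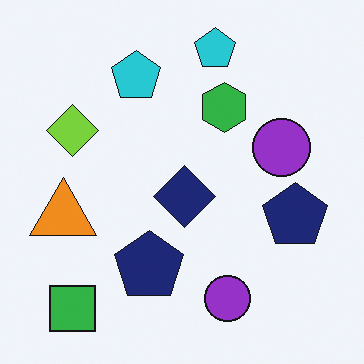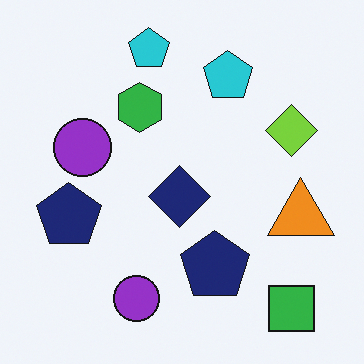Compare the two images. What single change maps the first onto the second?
It was flipped horizontally (left ↔ right).

The orange triangle is in the left of the first image and the right of the second — shapes on opposite sides of the vertical midline have swapped in a mirror flip.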